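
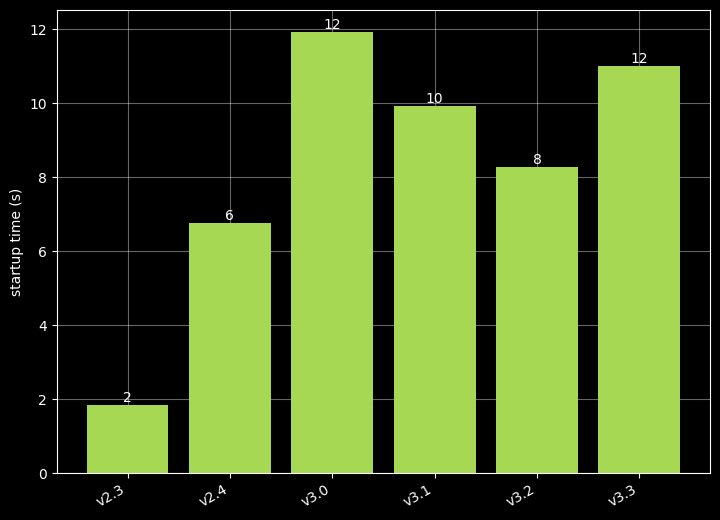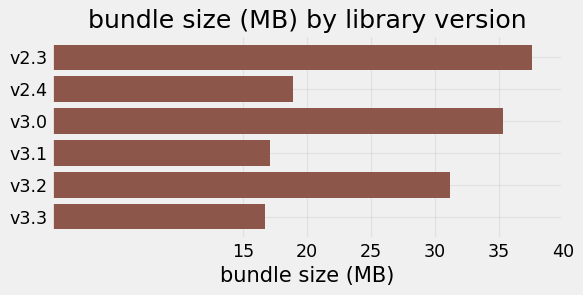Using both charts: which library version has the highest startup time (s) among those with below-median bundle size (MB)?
v3.3

Chart 2 median bundle size (MB) ≈ 25; below-median library versions: v2.4, v3.1, v3.3. Among those, v3.3 has the highest startup time (s) (≈ 12).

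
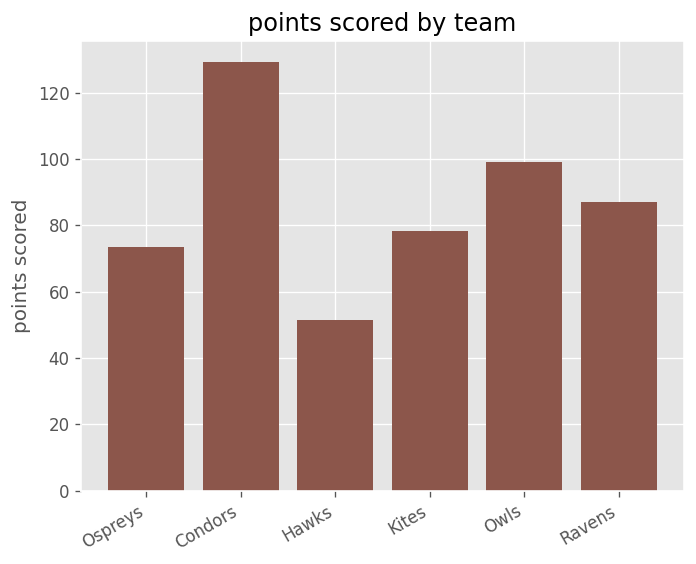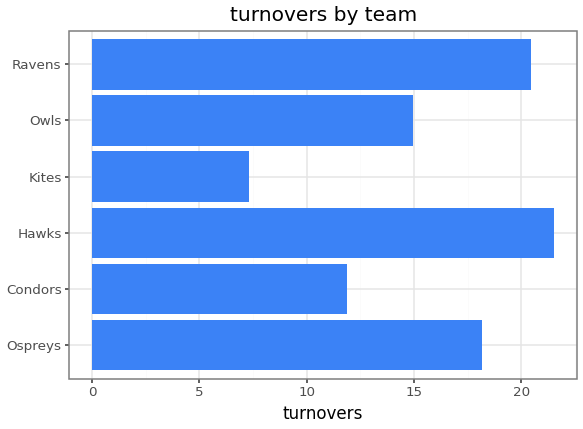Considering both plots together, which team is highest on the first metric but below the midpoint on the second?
Chart 2 median turnovers ≈ 16; below-median teams: Condors, Kites, Owls. Among those, Condors has the highest points scored (≈ 120).

Condors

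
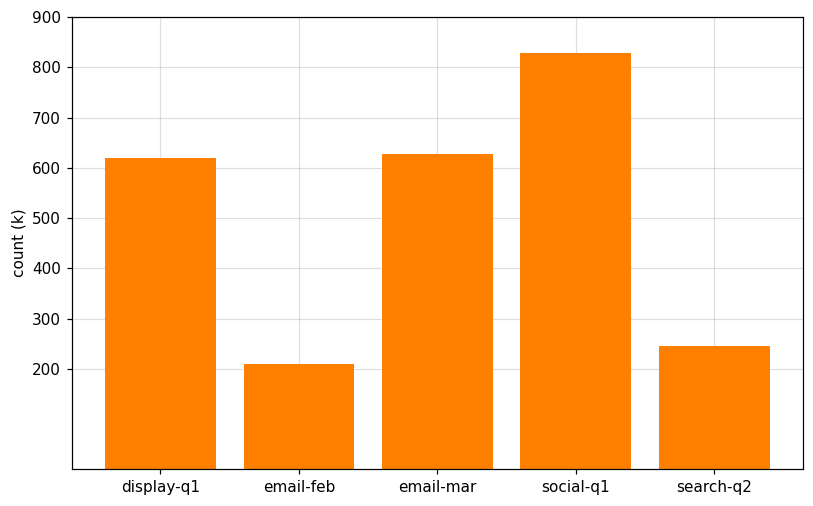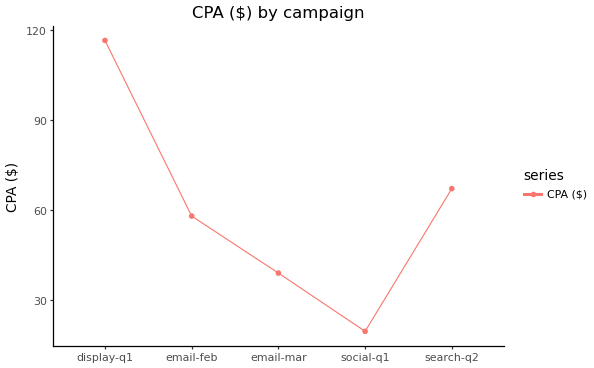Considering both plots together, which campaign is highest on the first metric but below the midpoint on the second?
social-q1

Chart 2 median CPA ($) ≈ 60; below-median campaigns: email-mar, social-q1. Among those, social-q1 has the highest count (k) (≈ 800).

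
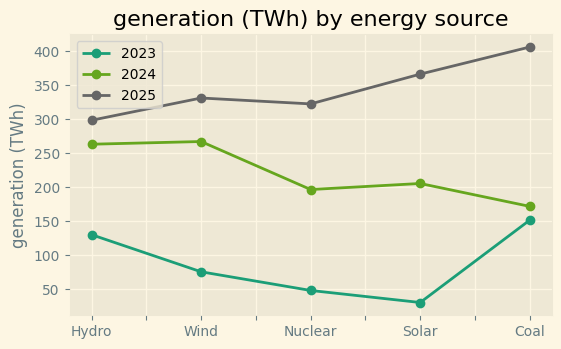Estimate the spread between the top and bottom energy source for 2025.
Max Coal ≈ 400, min Hydro ≈ 300; range ≈ 100.

≈ 100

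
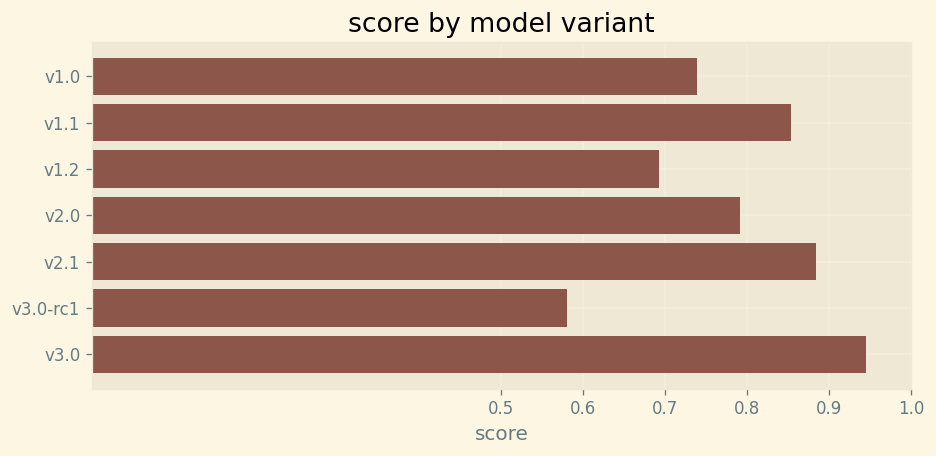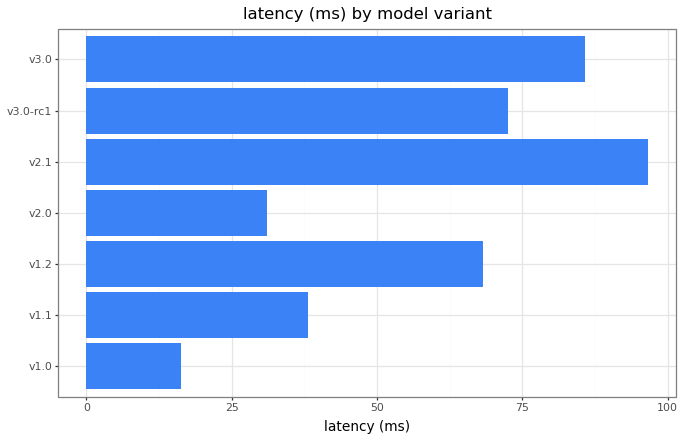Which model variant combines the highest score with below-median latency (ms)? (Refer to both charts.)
v1.1

Chart 2 median latency (ms) ≈ 70; below-median model variants: v1.0, v1.1, v2.0. Among those, v1.1 has the highest score (≈ 0.9).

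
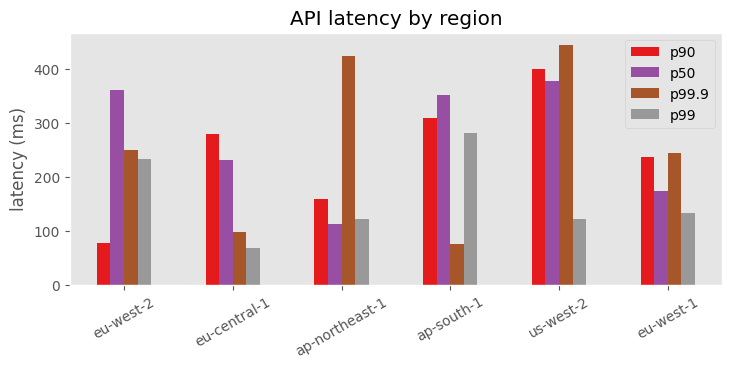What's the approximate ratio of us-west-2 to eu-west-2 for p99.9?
≈ 1.8×

us-west-2 ≈ 450, eu-west-2 ≈ 250; 450/250 ≈ 1.8.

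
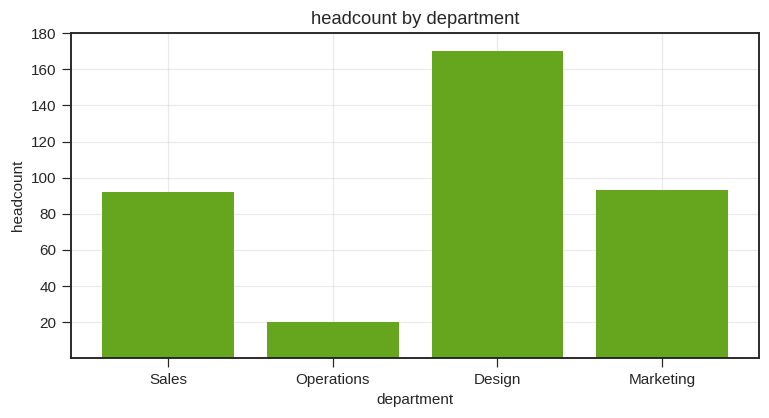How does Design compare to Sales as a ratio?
≈ 1.6×

Design ≈ 160, Sales ≈ 100; 160/100 ≈ 1.6.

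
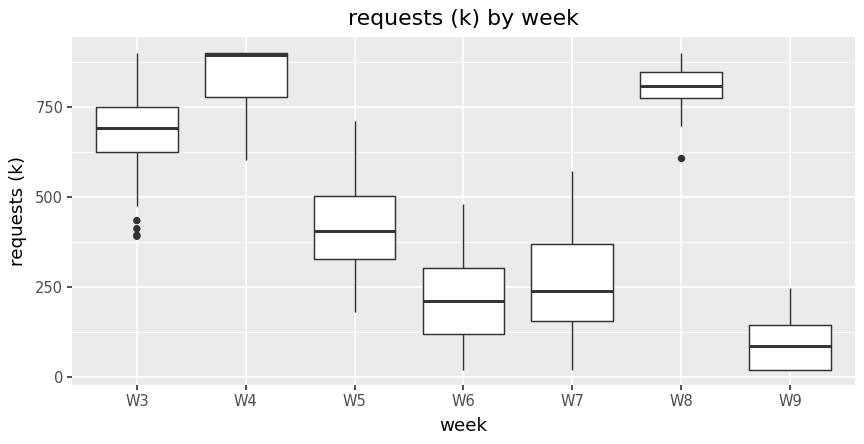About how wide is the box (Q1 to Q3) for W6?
≈ 200

Q3 ≈ 300, Q1 ≈ 100; IQR ≈ 200.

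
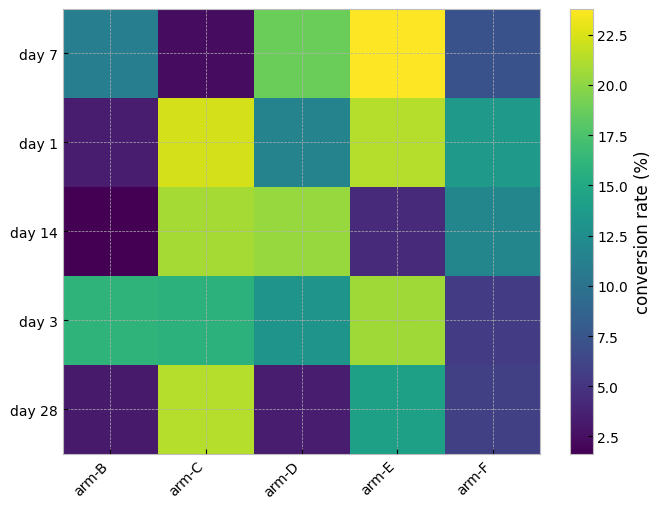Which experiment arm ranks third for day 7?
arm-B

Top 4 for day 7: arm-E ≈ 24, arm-D ≈ 18, arm-B ≈ 12, arm-F ≈ 8.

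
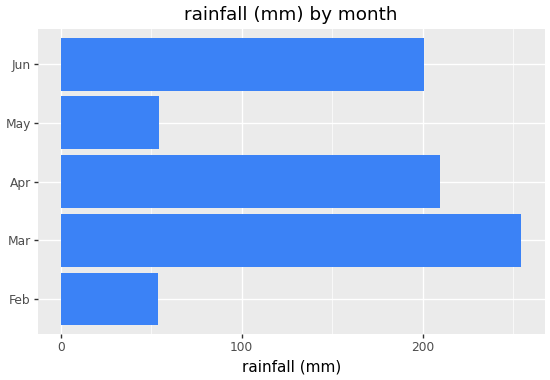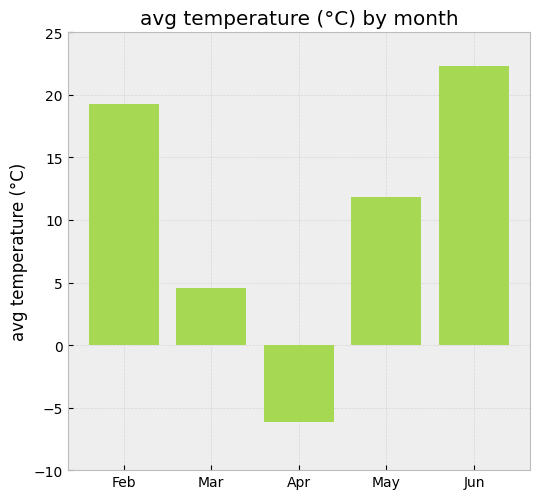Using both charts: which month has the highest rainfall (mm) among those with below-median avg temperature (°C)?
Mar

Chart 2 median avg temperature (°C) ≈ 10; below-median months: Mar, Apr. Among those, Mar has the highest rainfall (mm) (≈ 250).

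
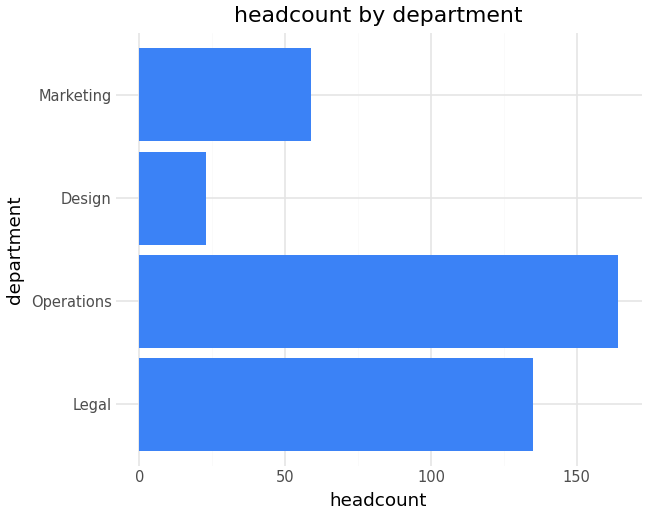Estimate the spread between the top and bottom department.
Max Operations ≈ 160, min Design ≈ 20; range ≈ 140.

≈ 140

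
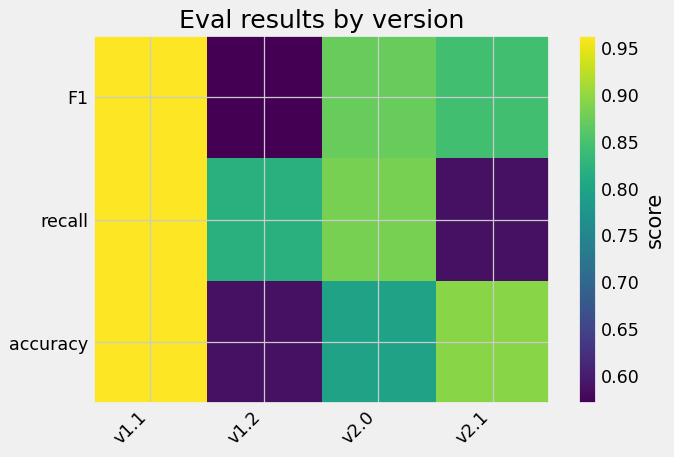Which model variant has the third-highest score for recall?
v1.2

Top 4 for recall: v1.1 ≈ 0.95, v2.0 ≈ 0.90, v1.2 ≈ 0.80, v2.1 ≈ 0.60.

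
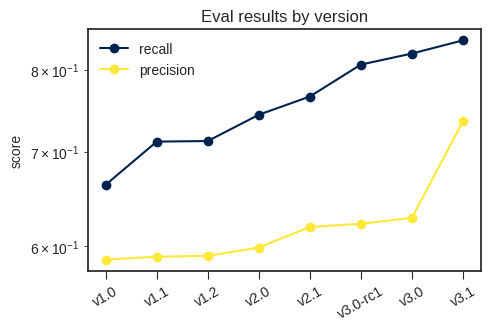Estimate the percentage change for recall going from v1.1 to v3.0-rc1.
v1.1 ≈ 0.70, v3.0-rc1 ≈ 0.80; (0.80 − 0.70) / 0.70 ≈ +14.3%.

≈ +14.3%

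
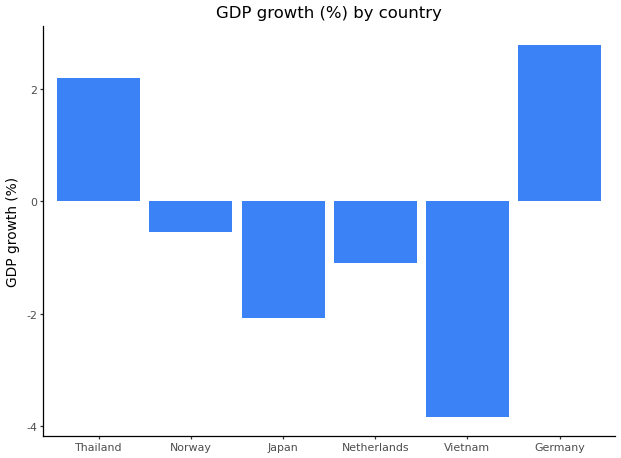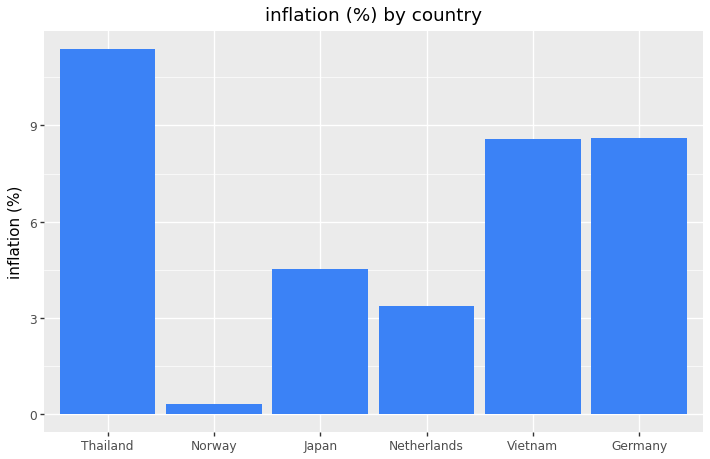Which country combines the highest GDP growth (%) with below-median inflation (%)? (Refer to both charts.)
Norway

Chart 2 median inflation (%) ≈ 6; below-median countries: Norway, Japan, Netherlands. Among those, Norway has the highest GDP growth (%) (≈ -0.5).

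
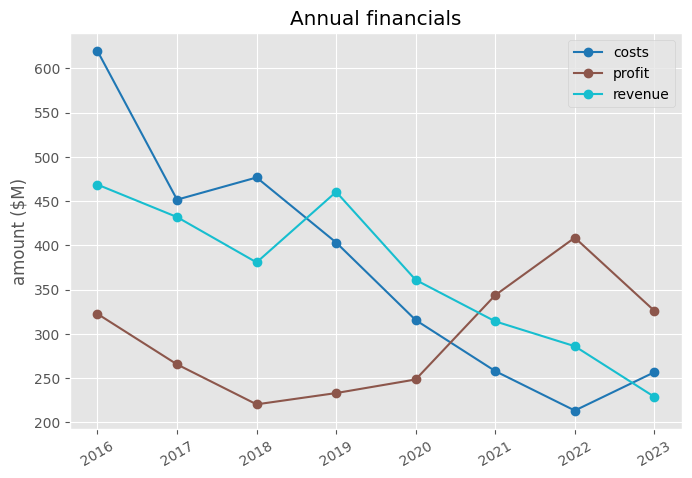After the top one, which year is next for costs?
2018

Top 3 for costs: 2016 ≈ 600, 2018 ≈ 500, 2017 ≈ 450.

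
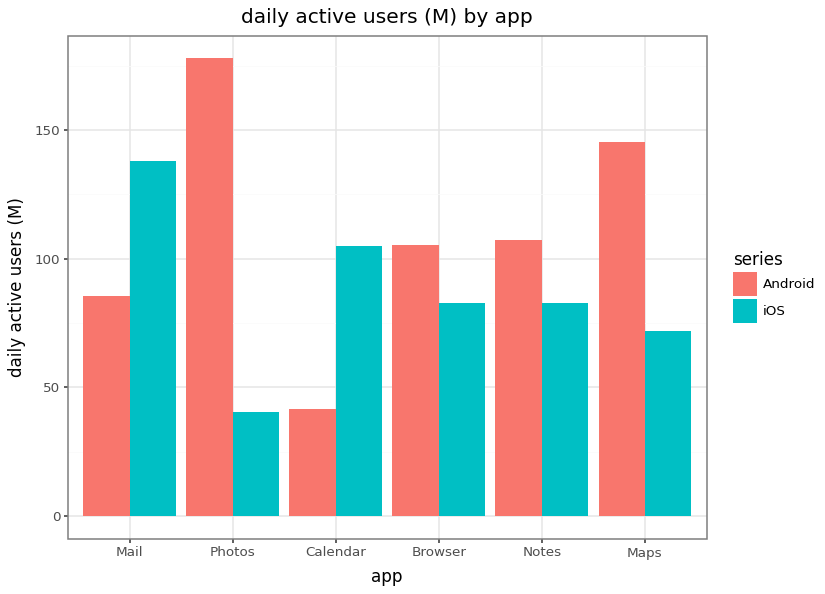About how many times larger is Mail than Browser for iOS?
Mail ≈ 140, Browser ≈ 80; 140/80 ≈ 1.75.

≈ 1.75×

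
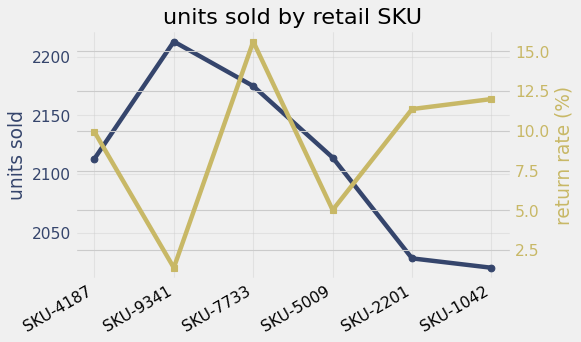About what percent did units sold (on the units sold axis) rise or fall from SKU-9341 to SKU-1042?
≈ -9%

SKU-9341 ≈ 2220, SKU-1042 ≈ 2020; (2020 − 2220) / 2220 ≈ -9%.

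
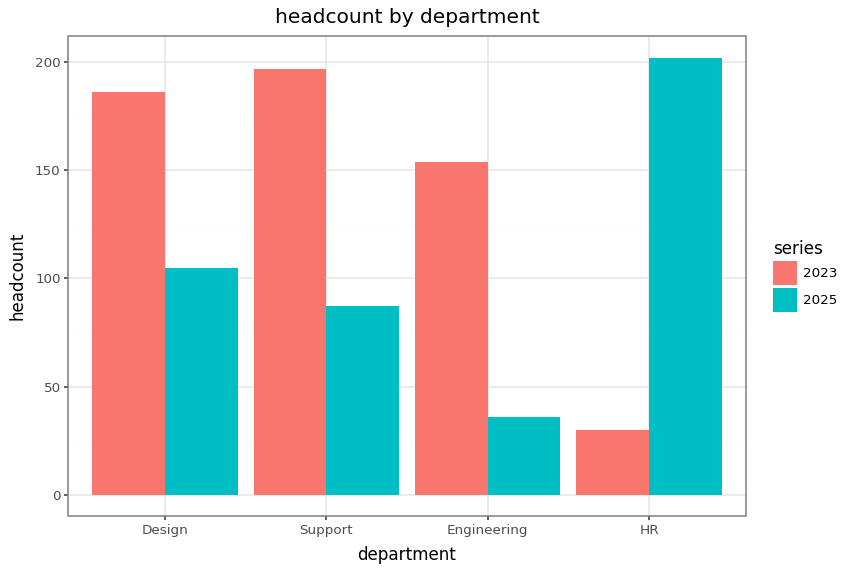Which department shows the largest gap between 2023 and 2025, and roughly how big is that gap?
HR, ≈ 160

HR: 2023 ≈ 40, 2025 ≈ 200 → gap ≈ 160. Next-largest (Engineering) is only ≈ 120.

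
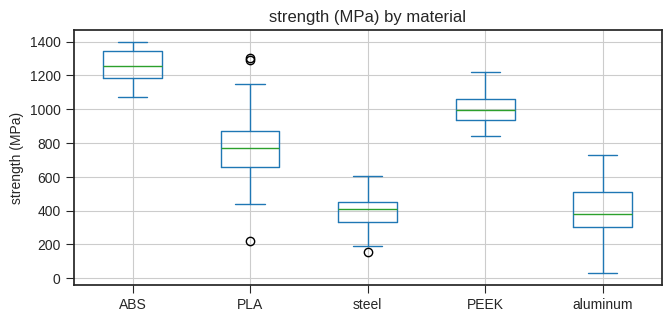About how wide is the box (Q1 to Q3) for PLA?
≈ 200

Q3 ≈ 900, Q1 ≈ 700; IQR ≈ 200.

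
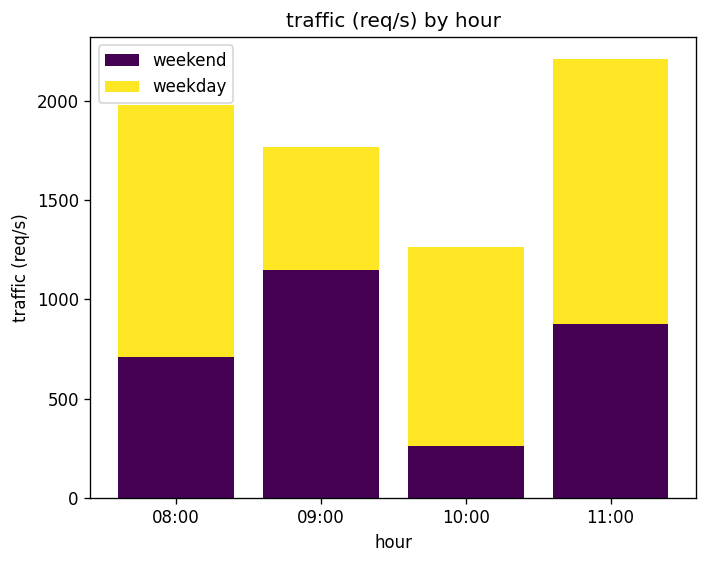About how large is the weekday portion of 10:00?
≈ 1000

weekday top ≈ 1200, bottom ≈ 200; segment ≈ 1000.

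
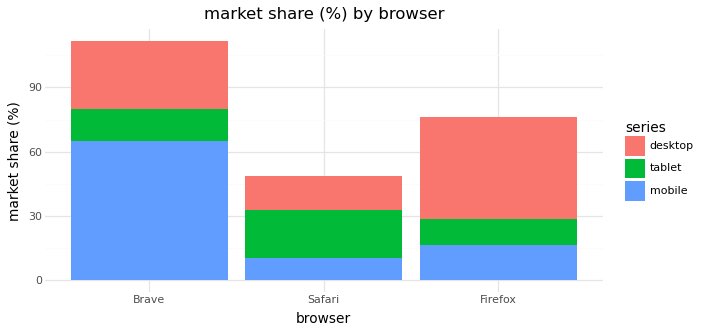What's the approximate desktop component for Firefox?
≈ 50

desktop top ≈ 80, bottom ≈ 30; segment ≈ 50.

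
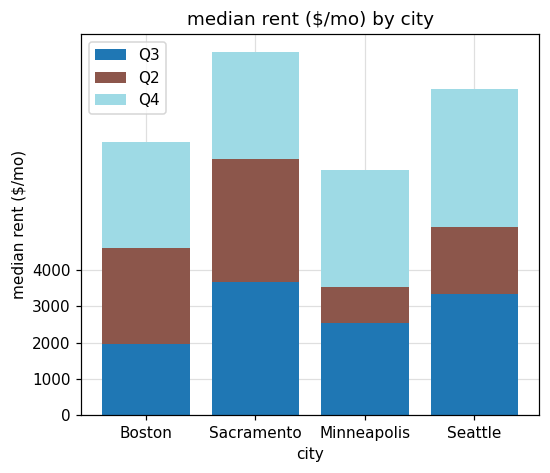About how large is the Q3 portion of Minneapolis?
≈ 3000

Q3 top ≈ 3000, bottom ≈ 0; segment ≈ 3000.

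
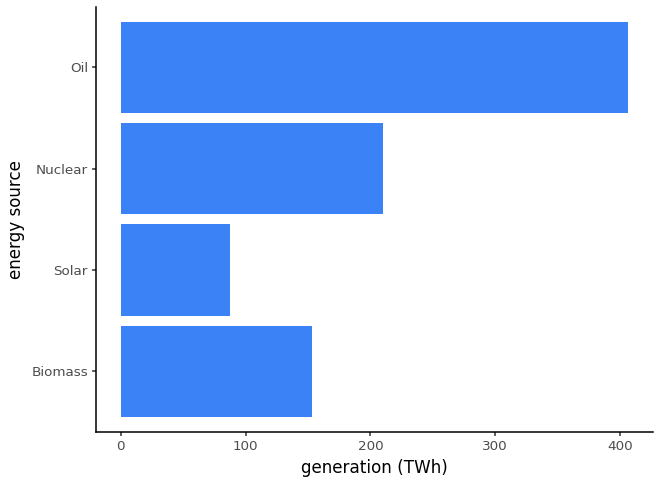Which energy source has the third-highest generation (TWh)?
Top 4: Oil ≈ 400, Nuclear ≈ 200, Biomass ≈ 150, Solar ≈ 100.

Biomass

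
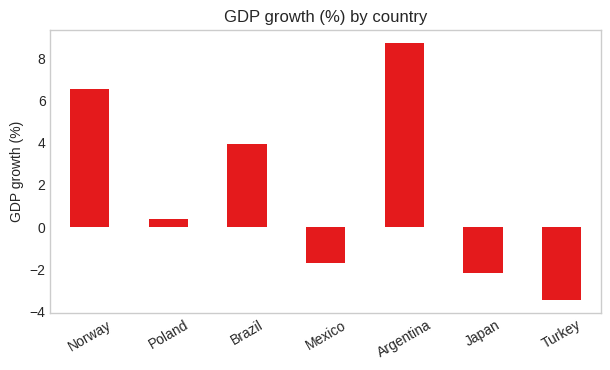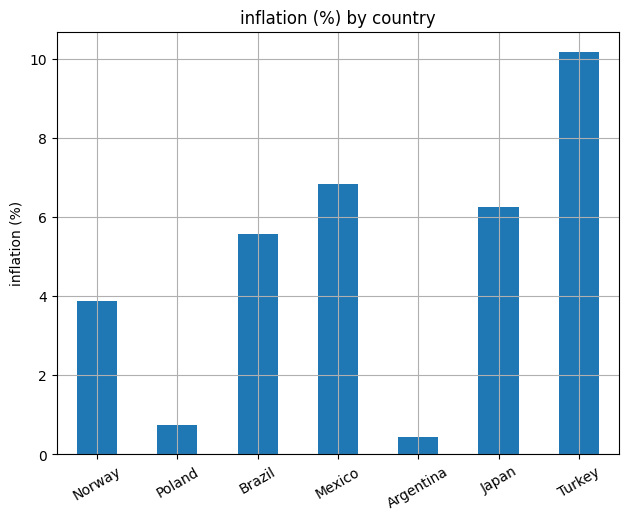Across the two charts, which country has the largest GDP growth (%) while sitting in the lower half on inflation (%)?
Argentina

Chart 2 median inflation (%) ≈ 6; below-median countries: Norway, Poland, Argentina. Among those, Argentina has the highest GDP growth (%) (≈ 9).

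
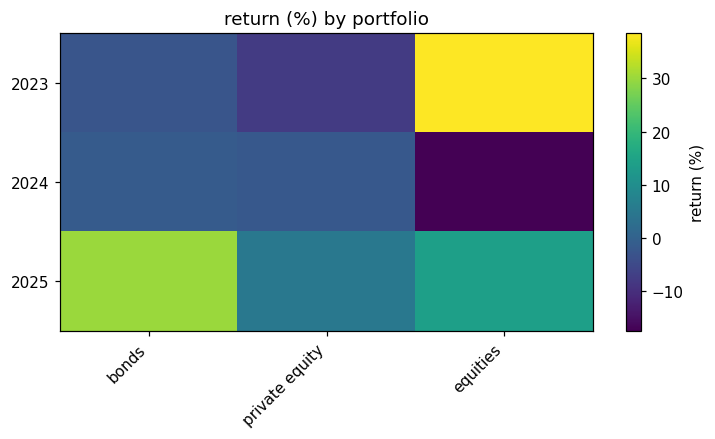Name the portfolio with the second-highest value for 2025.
equities

Top 3 for 2025: bonds ≈ 30, equities ≈ 15, private equity ≈ 5.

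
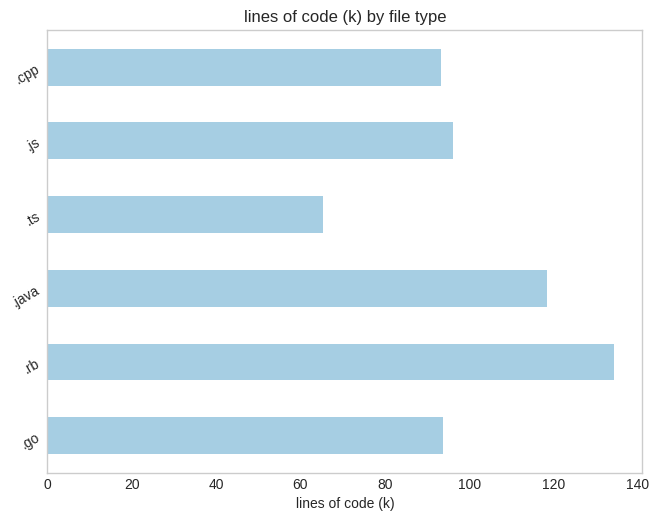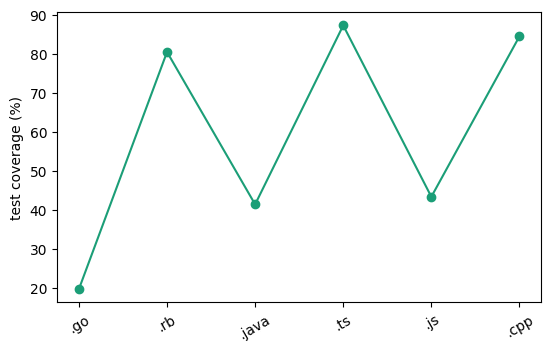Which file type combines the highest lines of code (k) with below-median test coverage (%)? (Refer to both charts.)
Chart 2 median test coverage (%) ≈ 60; below-median file types: .go, .java, .js. Among those, .java has the highest lines of code (k) (≈ 120).

.java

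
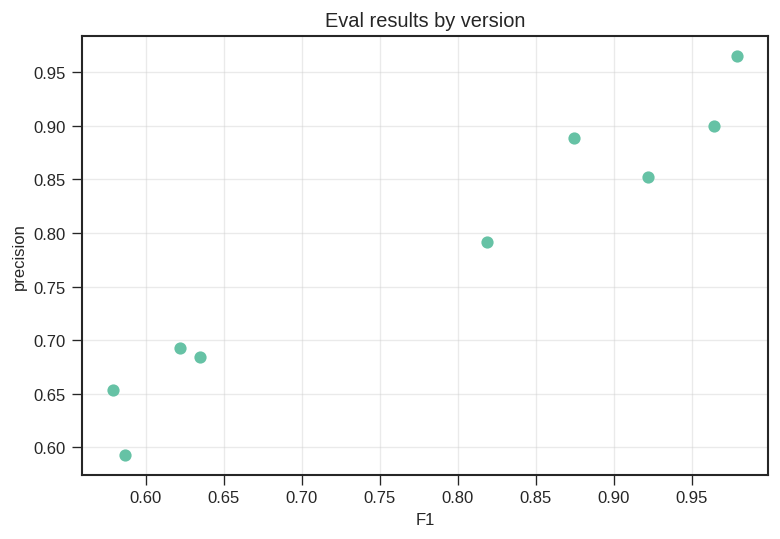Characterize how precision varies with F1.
positive, strong

Points are positively correlated; strong (|r| ≈ 1.0).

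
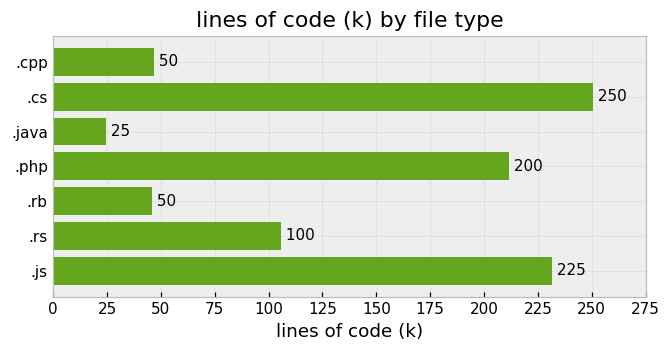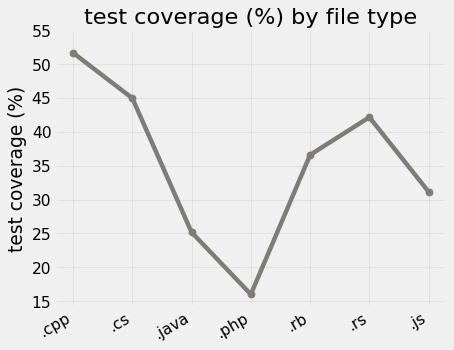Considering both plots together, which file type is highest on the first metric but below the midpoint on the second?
.js

Chart 2 median test coverage (%) ≈ 35; below-median file types: .java, .php, .js. Among those, .js has the highest lines of code (k) (≈ 225).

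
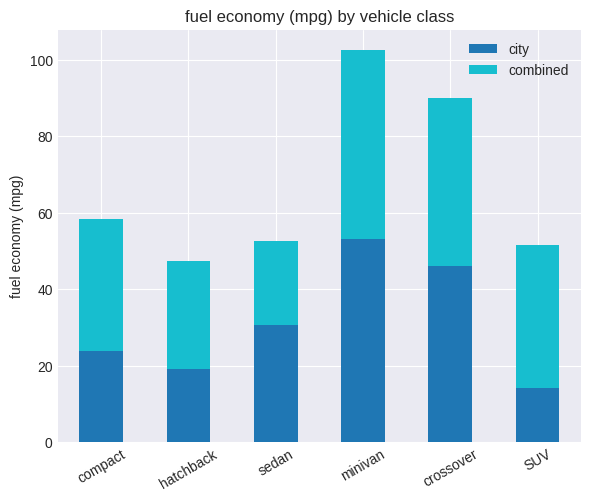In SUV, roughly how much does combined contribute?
combined top ≈ 50, bottom ≈ 10; segment ≈ 40.

≈ 40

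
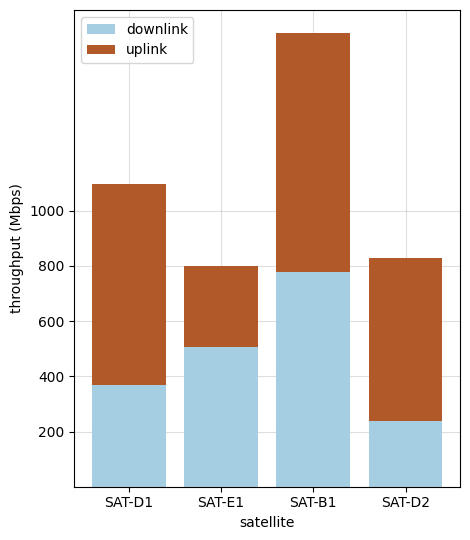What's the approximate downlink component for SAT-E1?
downlink top ≈ 600, bottom ≈ 0; segment ≈ 600.

≈ 600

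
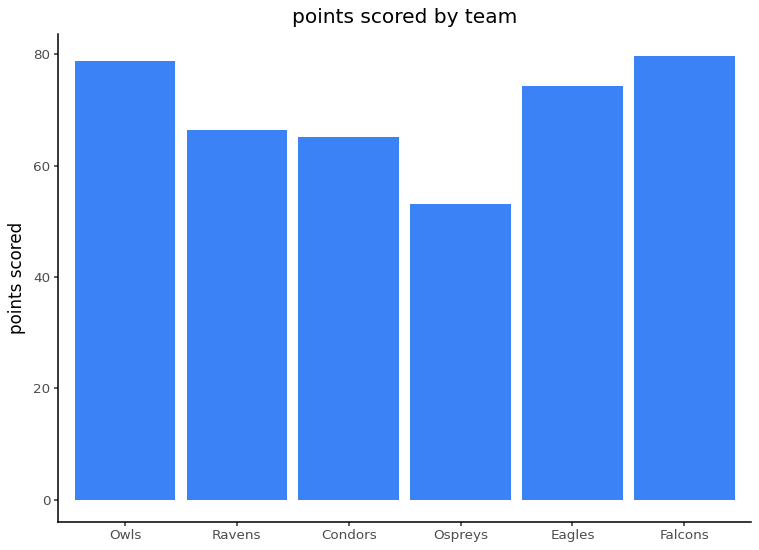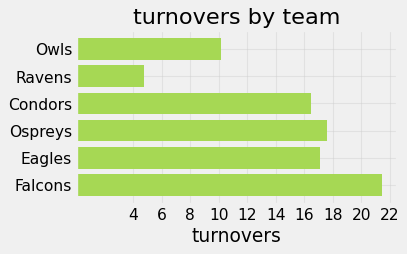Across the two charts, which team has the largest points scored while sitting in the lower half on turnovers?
Chart 2 median turnovers ≈ 16; below-median teams: Owls, Ravens, Condors. Among those, Owls has the highest points scored (≈ 80).

Owls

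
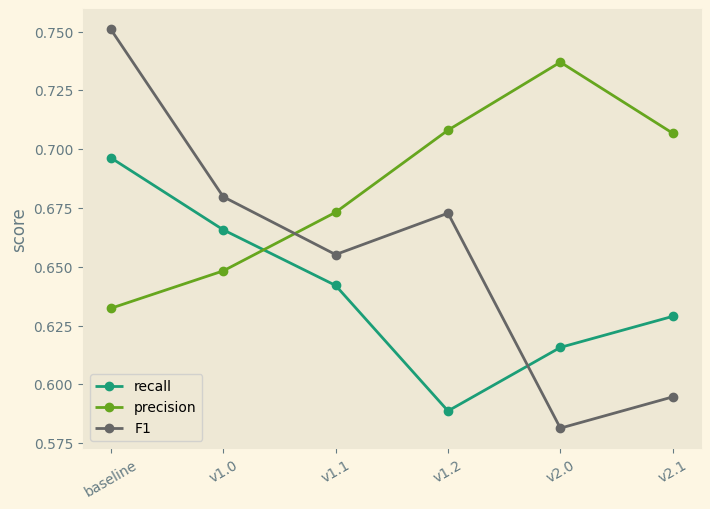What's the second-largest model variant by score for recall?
Top 3 for recall: baseline ≈ 0.70, v1.0 ≈ 0.66, v1.1 ≈ 0.64.

v1.0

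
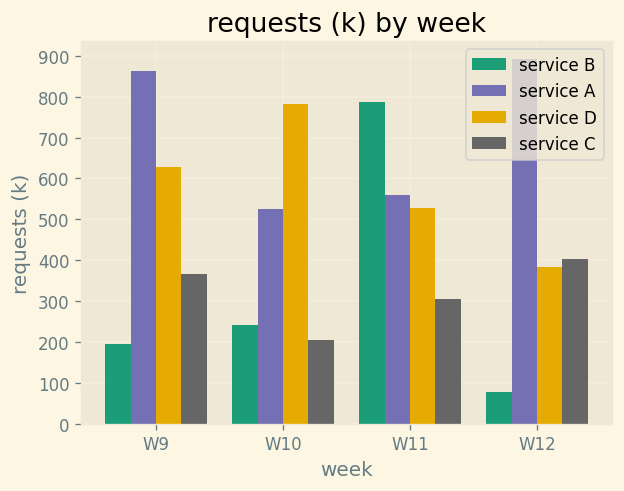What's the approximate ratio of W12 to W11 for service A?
W12 ≈ 900, W11 ≈ 600; 900/600 ≈ 1.5.

≈ 1.5×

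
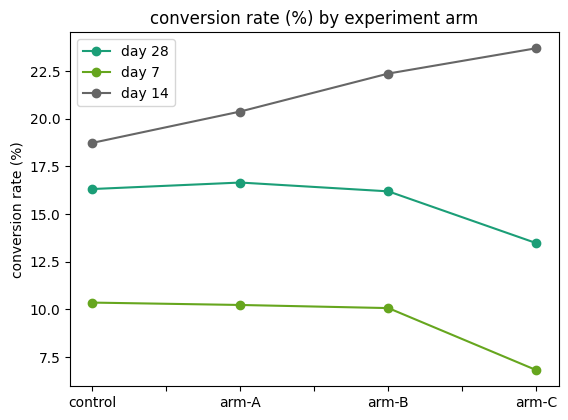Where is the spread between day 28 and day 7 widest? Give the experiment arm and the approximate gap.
arm-C: day 28 ≈ 14, day 7 ≈ 6 → gap ≈ 8. Next-largest (arm-A) is only ≈ 6.

arm-C, ≈ 8 %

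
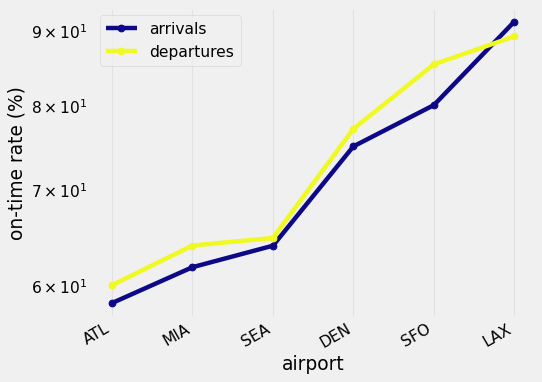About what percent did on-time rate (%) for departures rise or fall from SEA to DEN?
≈ +15.4%

SEA ≈ 65, DEN ≈ 75; (75 − 65) / 65 ≈ +15.4%.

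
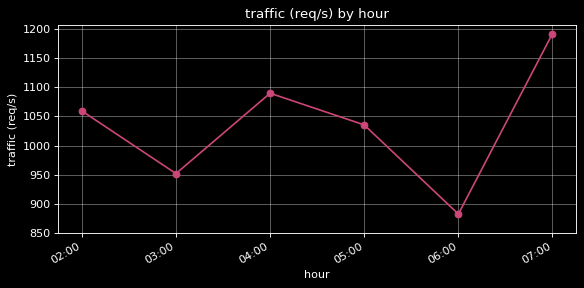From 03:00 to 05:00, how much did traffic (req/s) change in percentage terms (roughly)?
≈ +10.5%

03:00 ≈ 950, 05:00 ≈ 1050; (1050 − 950) / 950 ≈ +10.5%.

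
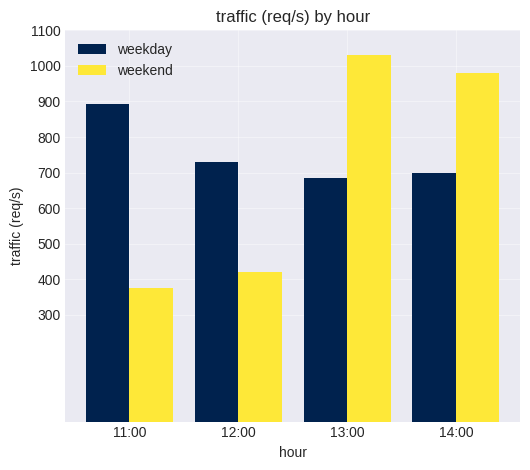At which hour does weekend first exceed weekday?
12:00: weekend ≈ 400 vs weekday ≈ 700 (not yet); 13:00: weekend ≈ 1000 vs weekday ≈ 700 (first crossover).

13:00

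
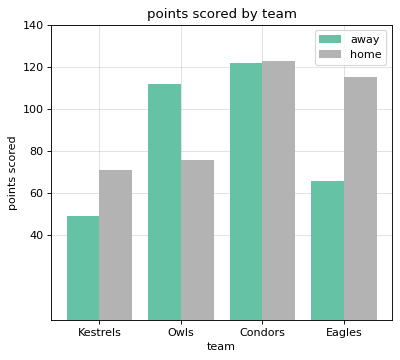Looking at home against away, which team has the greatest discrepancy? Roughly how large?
Eagles, ≈ 60

Eagles: home ≈ 120, away ≈ 60 → gap ≈ 60. Next-largest (Owls) is only ≈ 40.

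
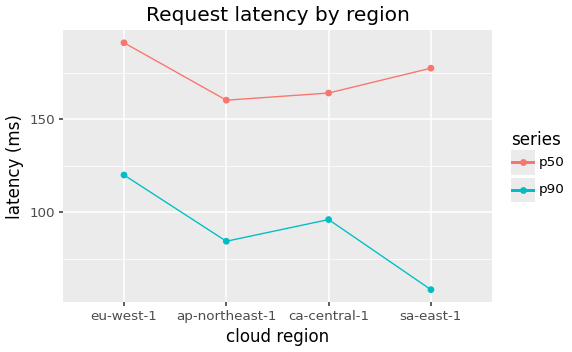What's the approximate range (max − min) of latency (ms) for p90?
≈ 60

Max eu-west-1 ≈ 120, min sa-east-1 ≈ 60; range ≈ 60.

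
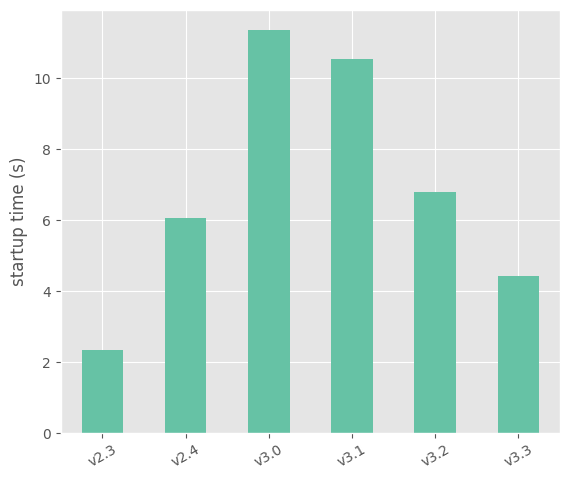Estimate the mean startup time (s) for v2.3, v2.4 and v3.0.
(2 + 6 + 11) / 3 ≈ 6.

≈ 6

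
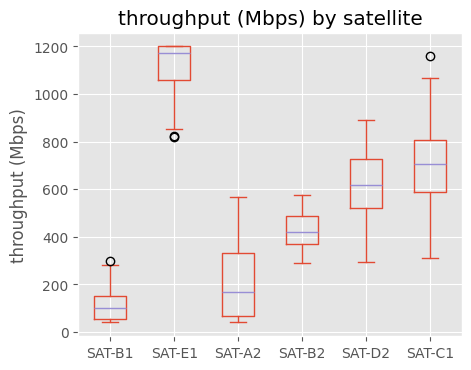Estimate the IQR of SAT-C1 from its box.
≈ 200

Q3 ≈ 800, Q1 ≈ 600; IQR ≈ 200.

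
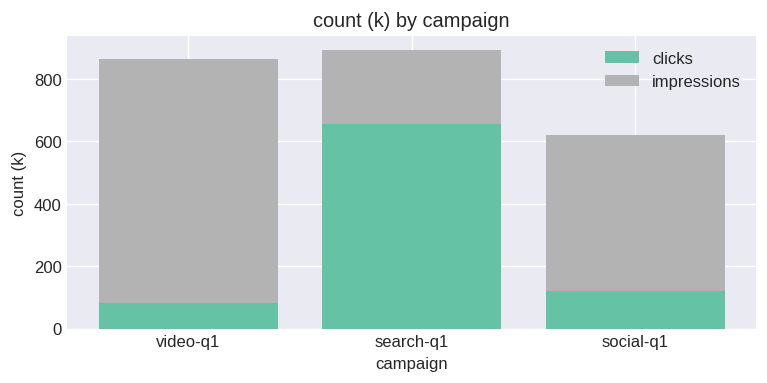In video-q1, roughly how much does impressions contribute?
impressions top ≈ 900, bottom ≈ 100; segment ≈ 800.

≈ 800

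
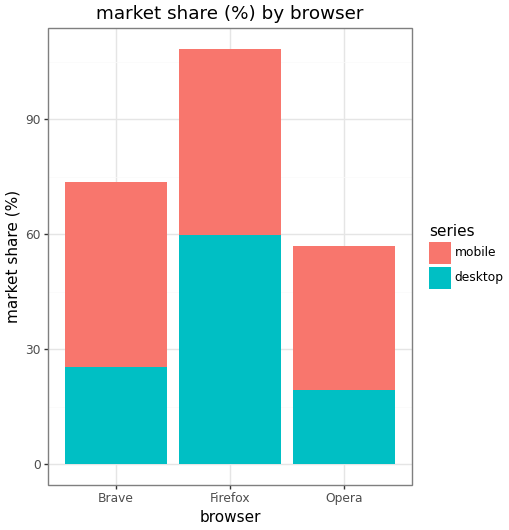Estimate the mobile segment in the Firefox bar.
mobile top ≈ 110, bottom ≈ 60; segment ≈ 50.

≈ 50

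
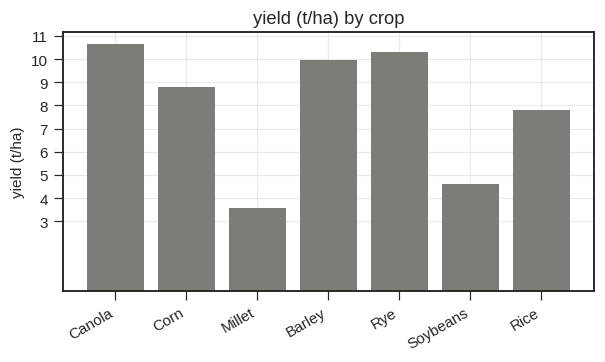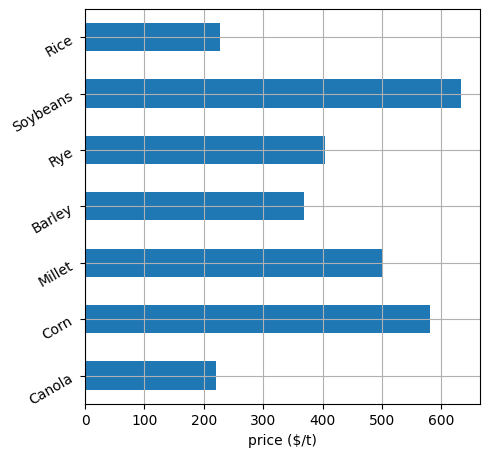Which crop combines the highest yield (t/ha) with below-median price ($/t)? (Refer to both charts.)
Chart 2 median price ($/t) ≈ 400; below-median crops: Canola, Barley, Rice. Among those, Canola has the highest yield (t/ha) (≈ 11).

Canola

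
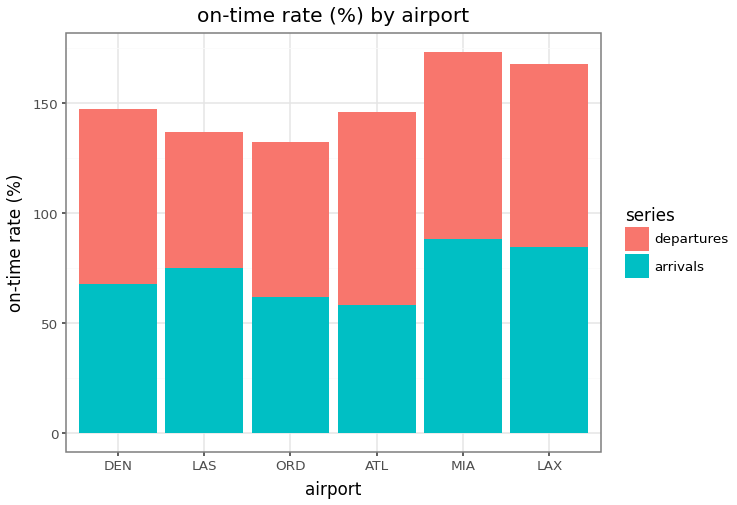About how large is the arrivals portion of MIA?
arrivals top ≈ 80, bottom ≈ 0; segment ≈ 80.

≈ 80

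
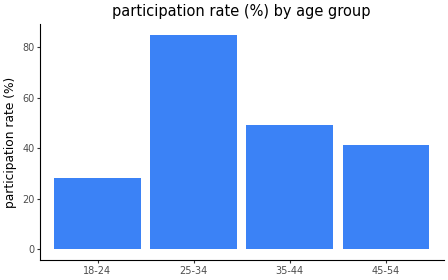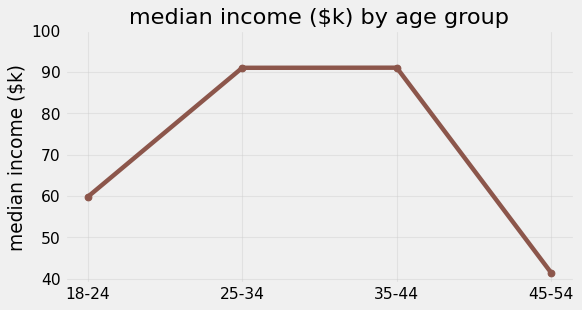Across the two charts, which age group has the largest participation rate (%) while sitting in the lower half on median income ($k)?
45-54

Chart 2 median median income ($k) ≈ 80; below-median age groups: 18-24, 45-54. Among those, 45-54 has the highest participation rate (%) (≈ 40).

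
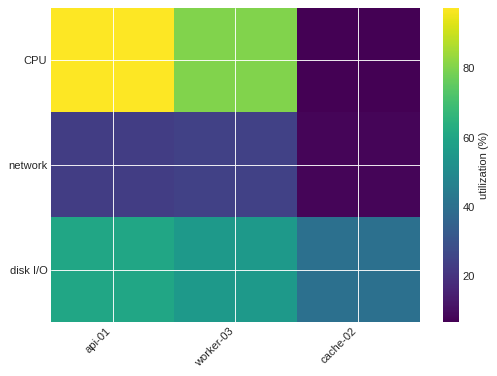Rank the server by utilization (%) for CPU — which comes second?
Top 3 for CPU: api-01 ≈ 100, worker-03 ≈ 80, cache-02 ≈ 10.

worker-03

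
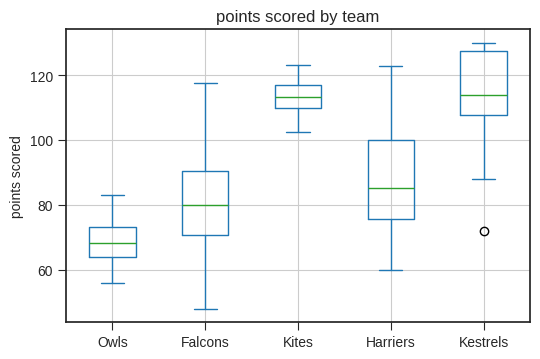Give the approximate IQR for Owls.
≈ 10

Q3 ≈ 75, Q1 ≈ 65; IQR ≈ 10.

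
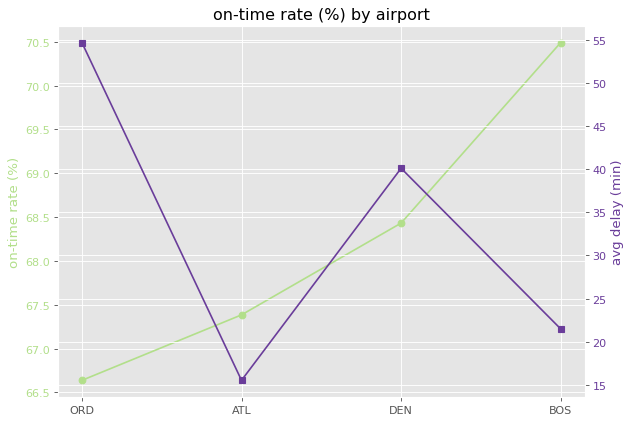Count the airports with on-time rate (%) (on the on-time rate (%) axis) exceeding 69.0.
1

Above 69.0: BOS.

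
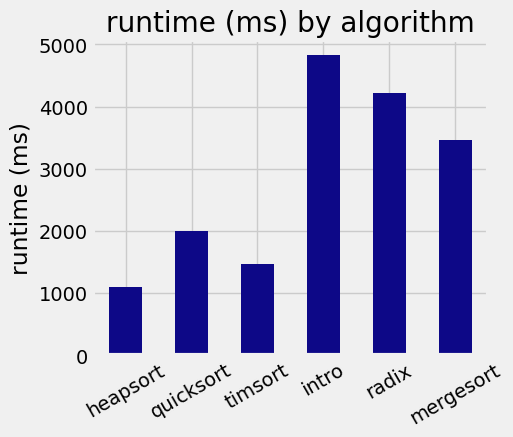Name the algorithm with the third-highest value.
mergesort

Top 4: intro ≈ 5000, radix ≈ 4000, mergesort ≈ 3500, quicksort ≈ 2000.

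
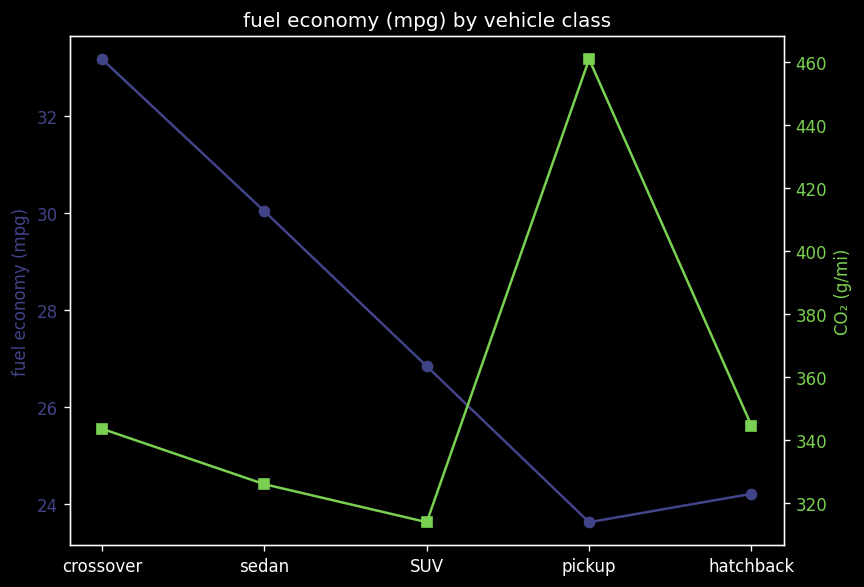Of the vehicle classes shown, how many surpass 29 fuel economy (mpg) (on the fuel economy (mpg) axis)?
Above 29: crossover, sedan.

2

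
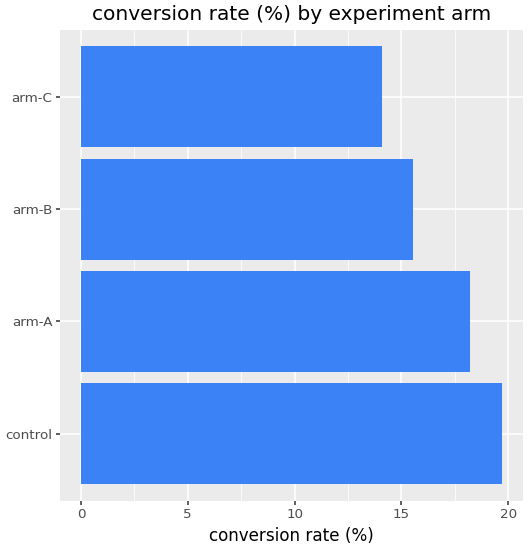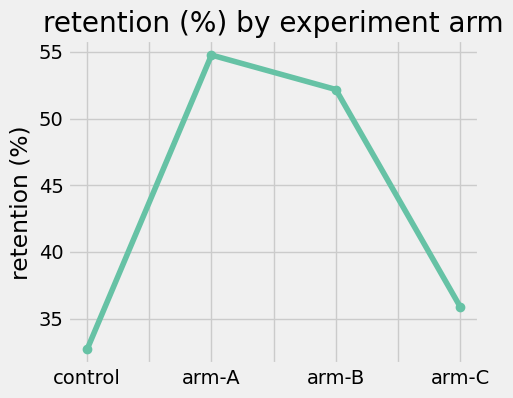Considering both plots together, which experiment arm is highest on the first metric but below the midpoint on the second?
Chart 2 median retention (%) ≈ 40; below-median experiment arms: control, arm-C. Among those, control has the highest conversion rate (%) (≈ 20).

control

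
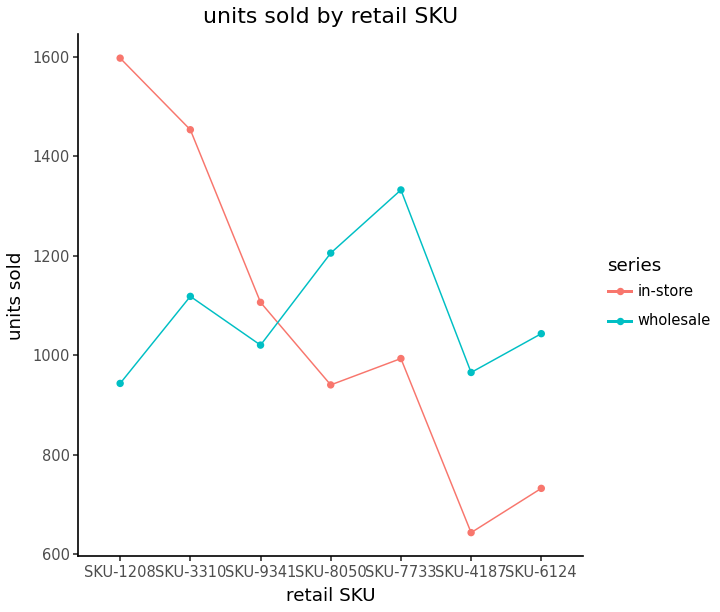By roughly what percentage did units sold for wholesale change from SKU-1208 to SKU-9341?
≈ +11.1%

SKU-1208 ≈ 900, SKU-9341 ≈ 1000; (1000 − 900) / 900 ≈ +11.1%.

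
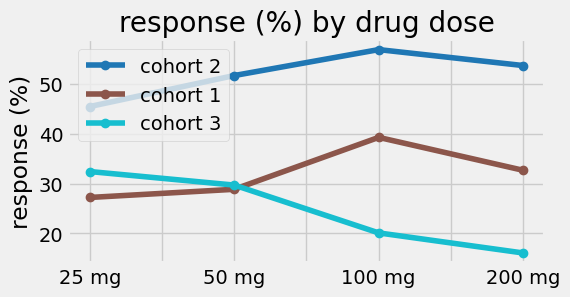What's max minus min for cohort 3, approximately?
Max 25 mg ≈ 30, min 200 mg ≈ 15; range ≈ 15.

≈ 15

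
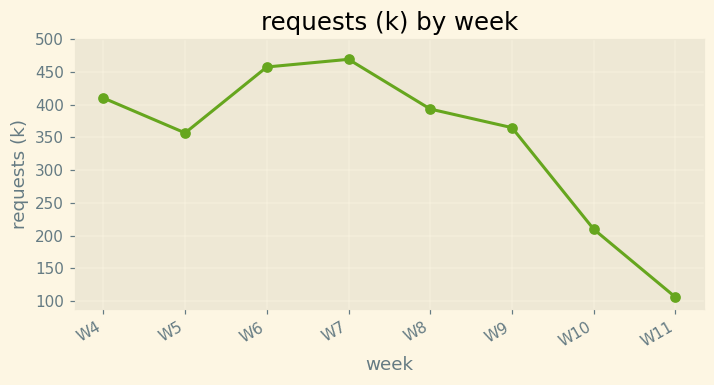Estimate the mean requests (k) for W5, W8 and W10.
(350 + 400 + 200) / 3 ≈ 317.

≈ 317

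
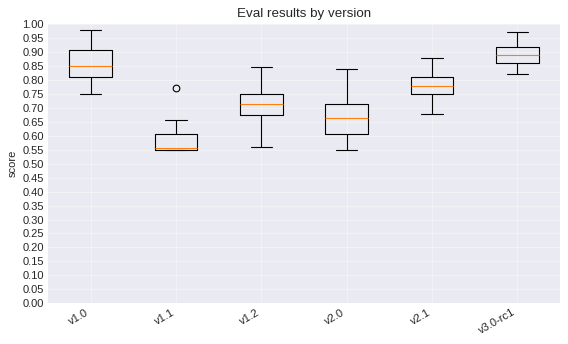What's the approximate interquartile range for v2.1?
Q3 ≈ 0.80, Q1 ≈ 0.75; IQR ≈ 0.05.

≈ 0.05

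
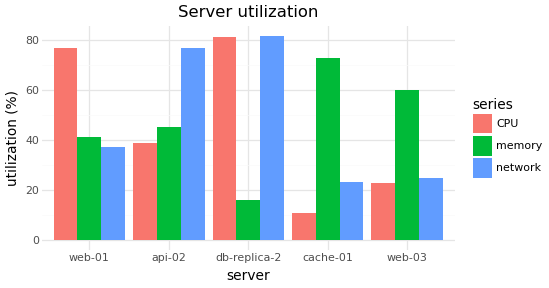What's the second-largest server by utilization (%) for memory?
web-03

Top 3 for memory: cache-01 ≈ 70, web-03 ≈ 60, api-02 ≈ 50.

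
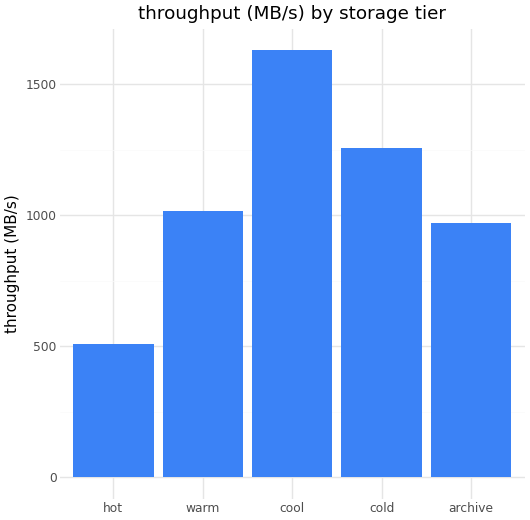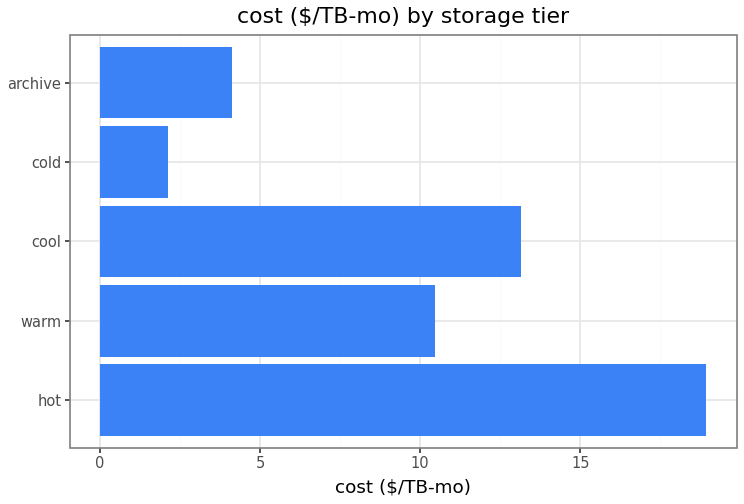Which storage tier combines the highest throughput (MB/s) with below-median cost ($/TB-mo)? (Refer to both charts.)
cold

Chart 2 median cost ($/TB-mo) ≈ 10; below-median storage tiers: cold, archive. Among those, cold has the highest throughput (MB/s) (≈ 1200).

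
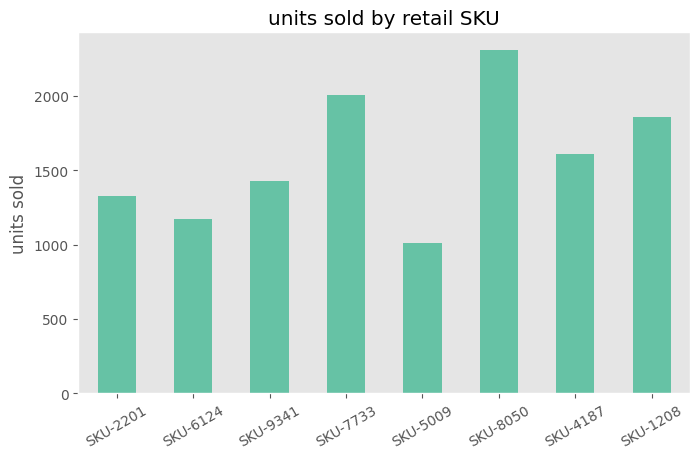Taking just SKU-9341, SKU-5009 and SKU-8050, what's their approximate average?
≈ 1600

(1400 + 1000 + 2400) / 3 ≈ 1600.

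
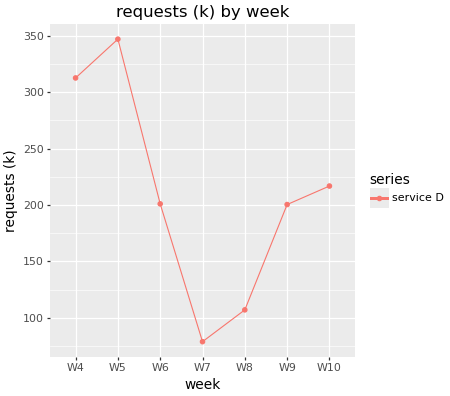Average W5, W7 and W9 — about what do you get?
(350 + 75 + 200) / 3 ≈ 208.

≈ 208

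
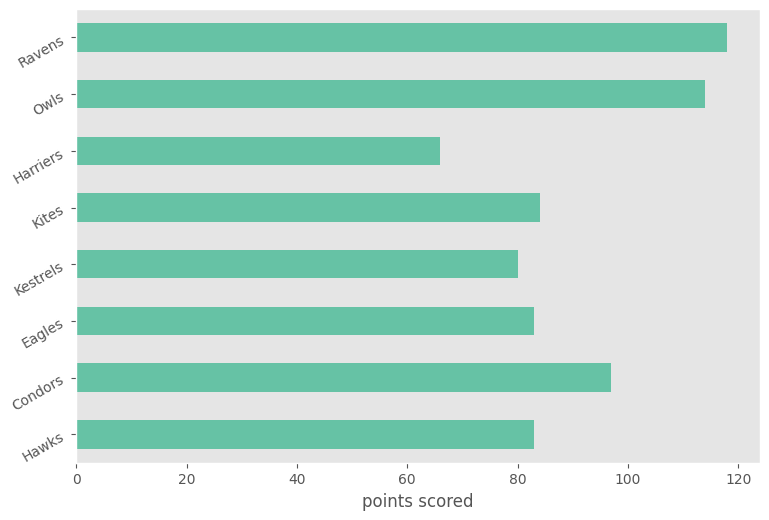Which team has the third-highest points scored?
Condors

Top 4: Ravens ≈ 120, Owls ≈ 110, Condors ≈ 100, Kites ≈ 80.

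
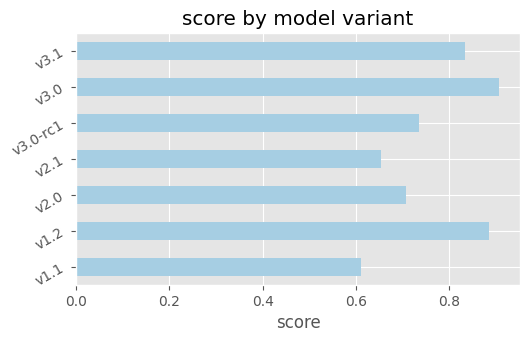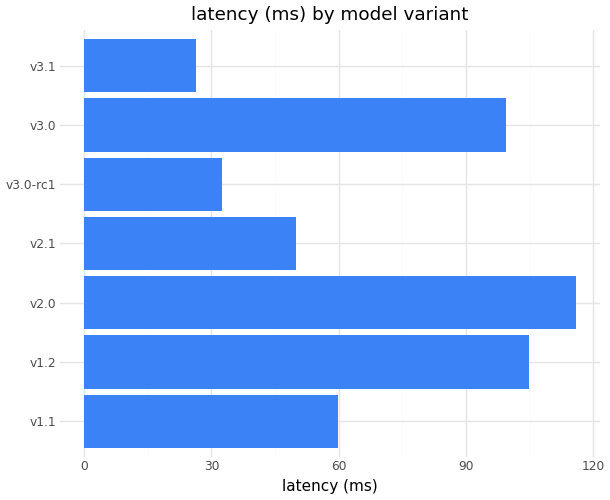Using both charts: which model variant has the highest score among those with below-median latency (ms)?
Chart 2 median latency (ms) ≈ 60; below-median model variants: v2.1, v3.0-rc1, v3.1. Among those, v3.1 has the highest score (≈ 0.8).

v3.1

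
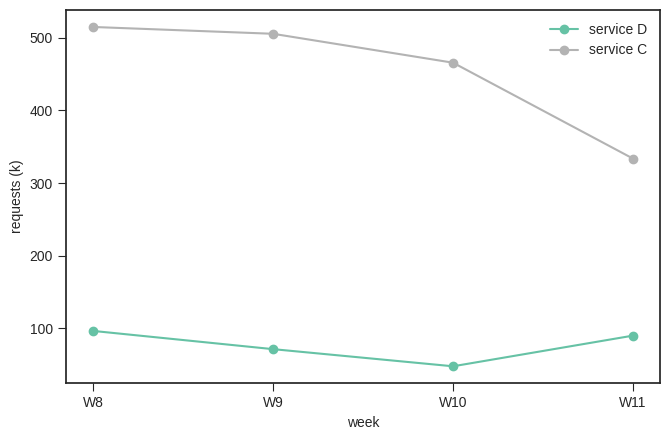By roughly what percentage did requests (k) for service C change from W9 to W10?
W9 ≈ 500, W10 ≈ 450; (450 − 500) / 500 ≈ -10%.

≈ -10%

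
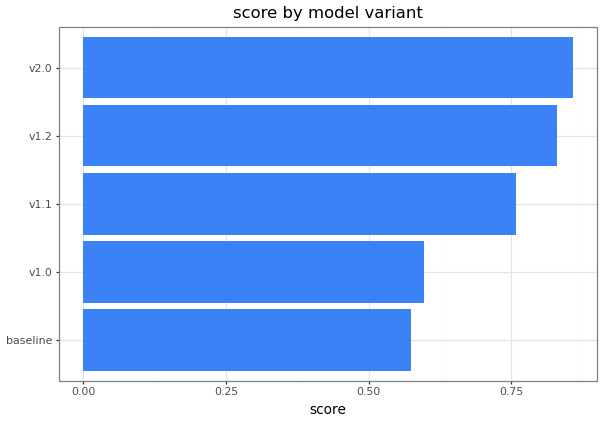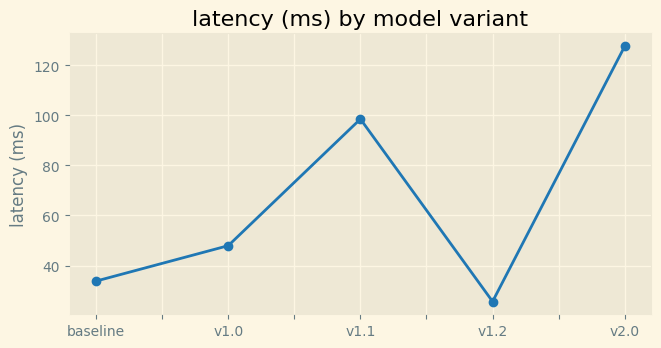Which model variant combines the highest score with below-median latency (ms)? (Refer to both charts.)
Chart 2 median latency (ms) ≈ 40; below-median model variants: baseline, v1.2. Among those, v1.2 has the highest score (≈ 0.8).

v1.2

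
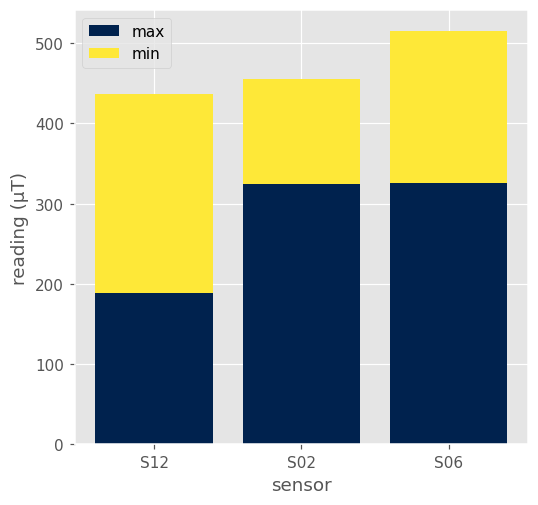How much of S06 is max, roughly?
max top ≈ 350, bottom ≈ 0; segment ≈ 350.

≈ 350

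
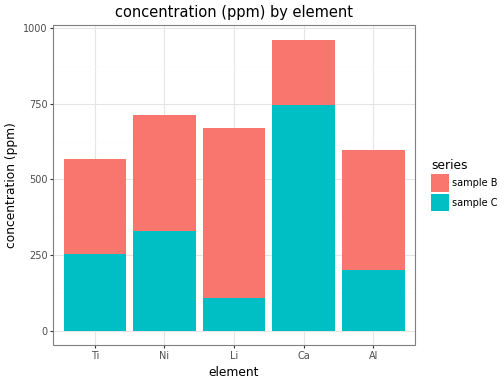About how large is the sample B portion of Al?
≈ 400

sample B top ≈ 600, bottom ≈ 200; segment ≈ 400.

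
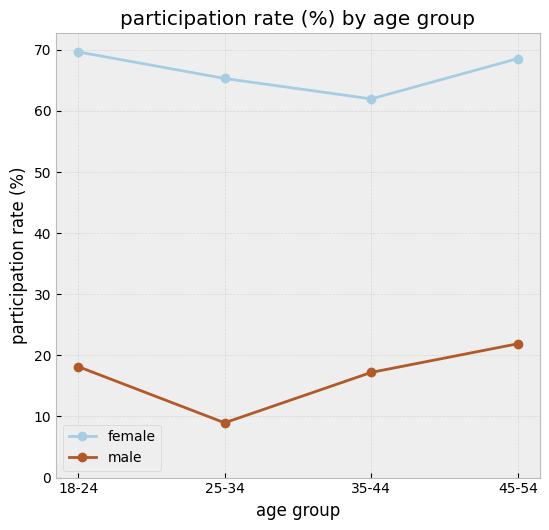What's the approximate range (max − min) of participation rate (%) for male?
Max 45-54 ≈ 20, min 25-34 ≈ 10; range ≈ 10.

≈ 10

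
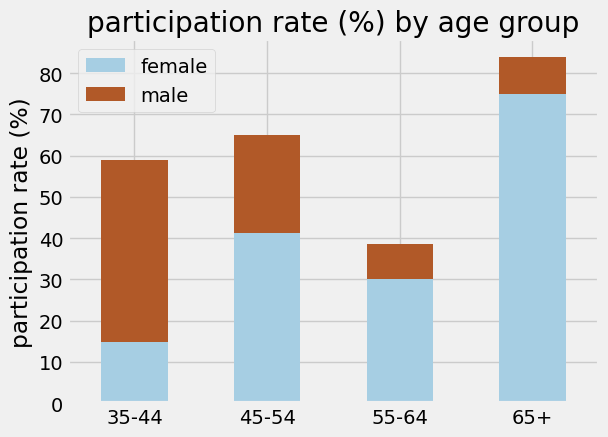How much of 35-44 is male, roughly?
male top ≈ 60, bottom ≈ 10; segment ≈ 50.

≈ 50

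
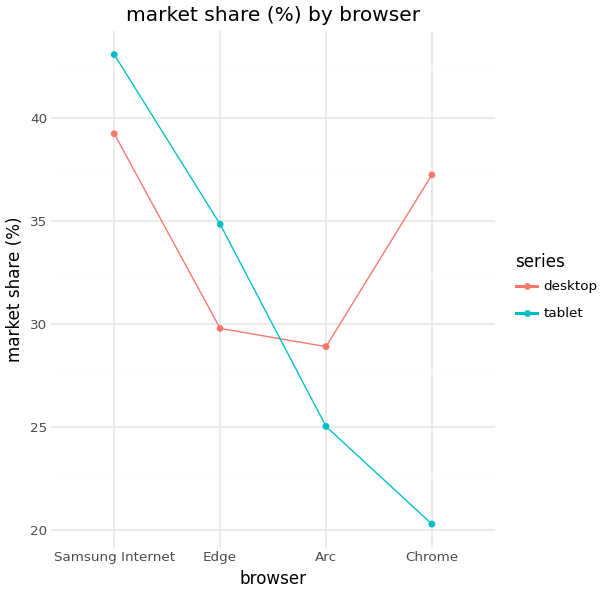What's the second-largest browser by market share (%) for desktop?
Top 3 for desktop: Samsung Internet ≈ 40, Chrome ≈ 38, Edge ≈ 30.

Chrome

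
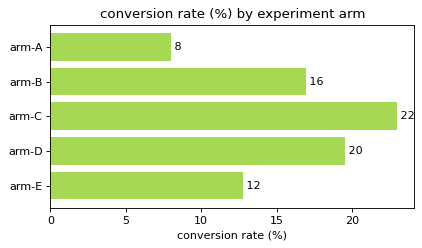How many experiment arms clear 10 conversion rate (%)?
4

Above 10: arm-B, arm-C, arm-D, arm-E.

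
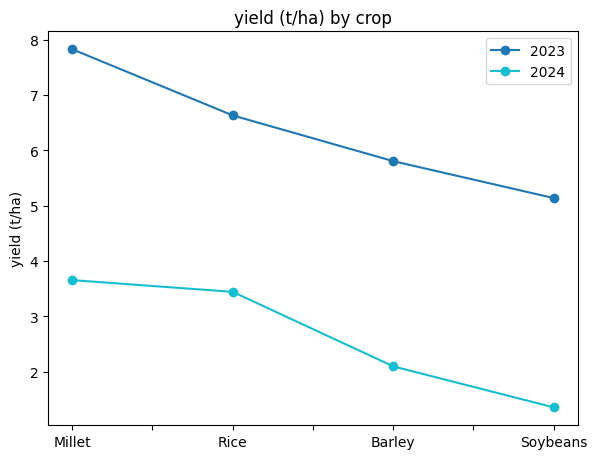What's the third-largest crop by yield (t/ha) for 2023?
Top 4 for 2023: Millet ≈ 8, Rice ≈ 7, Barley ≈ 6, Soybeans ≈ 5.

Barley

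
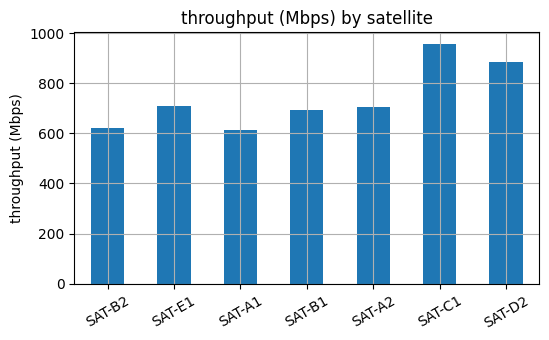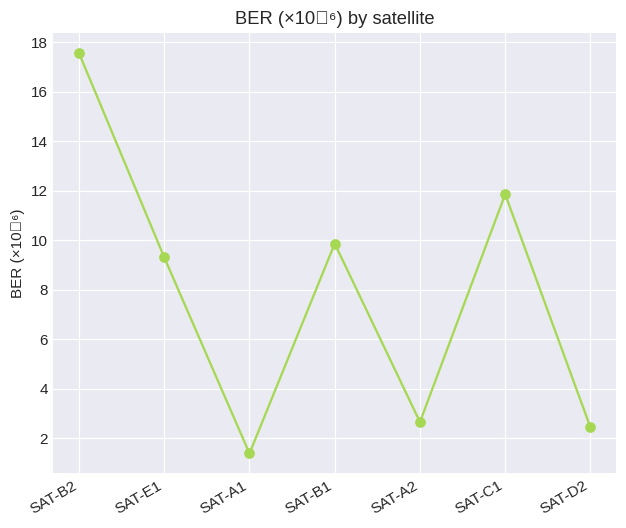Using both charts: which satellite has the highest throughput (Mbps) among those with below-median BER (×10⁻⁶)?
Chart 2 median BER (×10⁻⁶) ≈ 10; below-median satellites: SAT-A1, SAT-A2, SAT-D2. Among those, SAT-D2 has the highest throughput (Mbps) (≈ 900).

SAT-D2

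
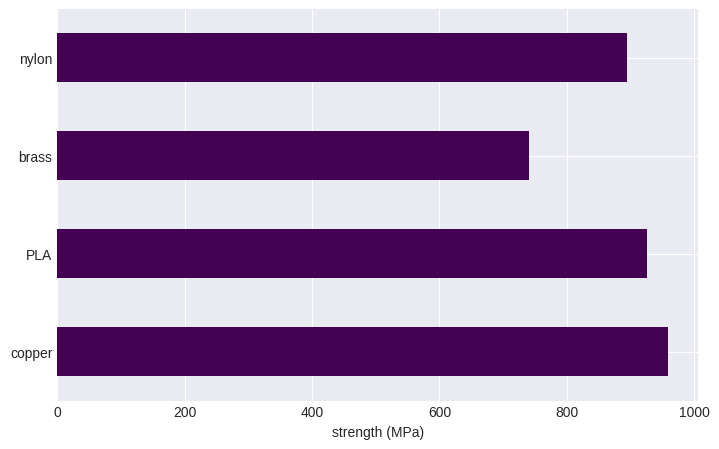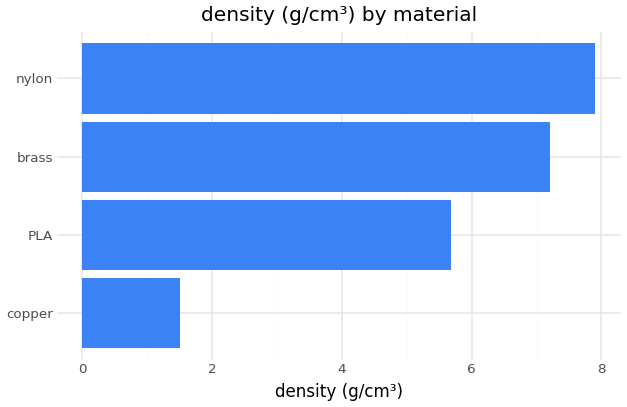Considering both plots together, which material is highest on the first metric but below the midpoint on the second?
copper

Chart 2 median density (g/cm³) ≈ 6; below-median materials: copper, PLA. Among those, copper has the highest strength (MPa) (≈ 1000).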